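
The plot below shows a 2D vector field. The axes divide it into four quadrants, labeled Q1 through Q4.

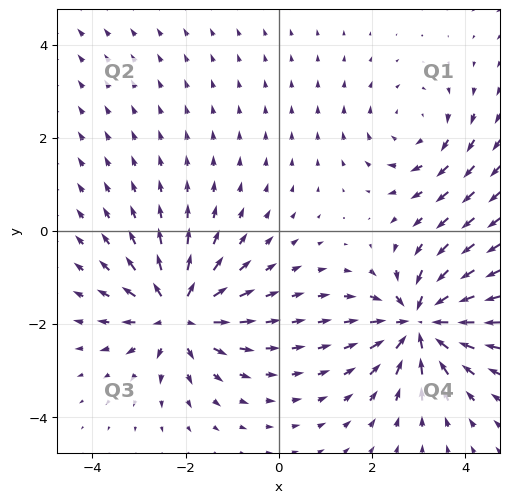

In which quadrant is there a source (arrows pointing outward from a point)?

The source sits at approximately (-2.2, -1.8), which lies in quadrant Q3. The divergence there is about +5, positive as expected for a source.

Q3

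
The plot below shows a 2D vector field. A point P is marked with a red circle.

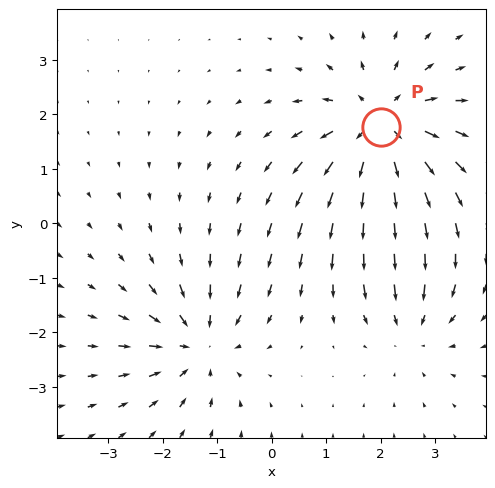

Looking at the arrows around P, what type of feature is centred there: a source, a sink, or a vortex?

At P (2.0, 1.8) the arrows spread outward. Divergence about +5, curl ≈0 — positive divergence with near-zero curl is a source.

source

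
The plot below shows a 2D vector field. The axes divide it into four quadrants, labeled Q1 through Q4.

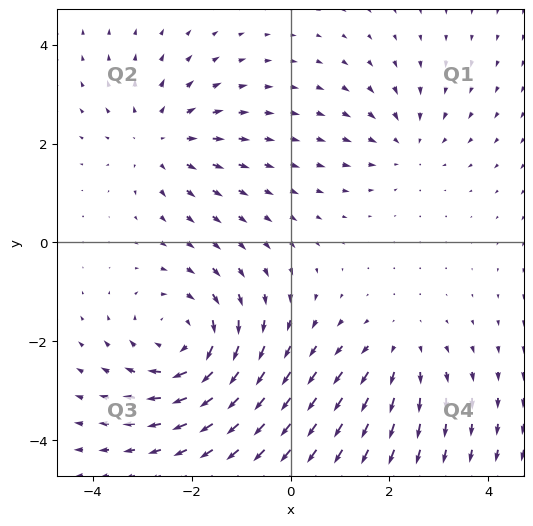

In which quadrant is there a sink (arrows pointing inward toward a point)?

The sink sits at approximately (2.3, 2.0), which lies in quadrant Q1. The divergence there is about -3, negative as expected for a sink.

Q1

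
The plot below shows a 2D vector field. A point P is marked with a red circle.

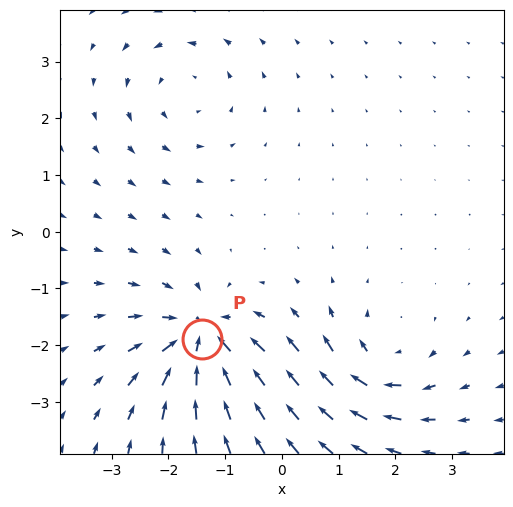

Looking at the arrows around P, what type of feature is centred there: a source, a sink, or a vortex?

At P (-1.4, -1.9) the arrows converge inward. Divergence about -6, curl ≈0 — negative divergence with near-zero curl is a sink.

sink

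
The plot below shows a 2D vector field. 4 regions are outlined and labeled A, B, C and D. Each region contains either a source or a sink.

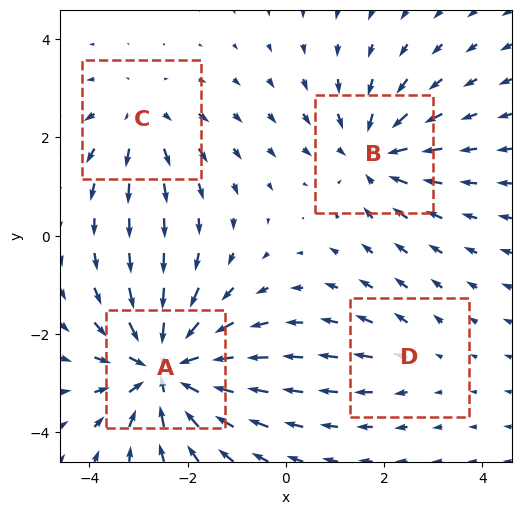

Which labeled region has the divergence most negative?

A

Divergence at each region's feature centre — A: about -7, B: about -4, C: about +3, D: about +2. Region A is most negative.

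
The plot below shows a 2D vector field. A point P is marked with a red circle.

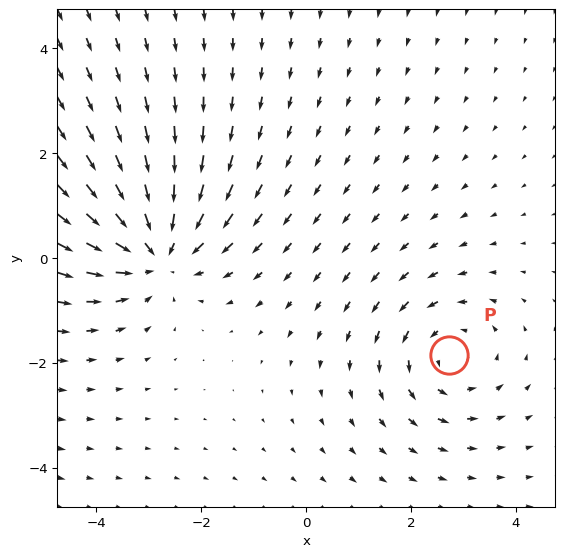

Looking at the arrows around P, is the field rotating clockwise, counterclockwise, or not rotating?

Near P at (2.7, -1.9) the arrows circulate counterclockwise. The curl (z-component) there is about +3; positive curl means counterclockwise rotation.

counterclockwise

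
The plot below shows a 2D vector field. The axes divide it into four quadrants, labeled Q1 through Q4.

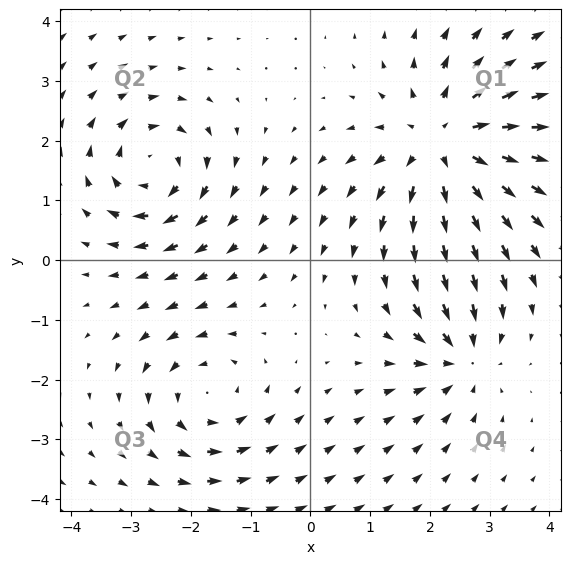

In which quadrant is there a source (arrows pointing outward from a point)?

The source sits at approximately (2.2, 1.9), which lies in quadrant Q1. The divergence there is about +5, positive as expected for a source.

Q1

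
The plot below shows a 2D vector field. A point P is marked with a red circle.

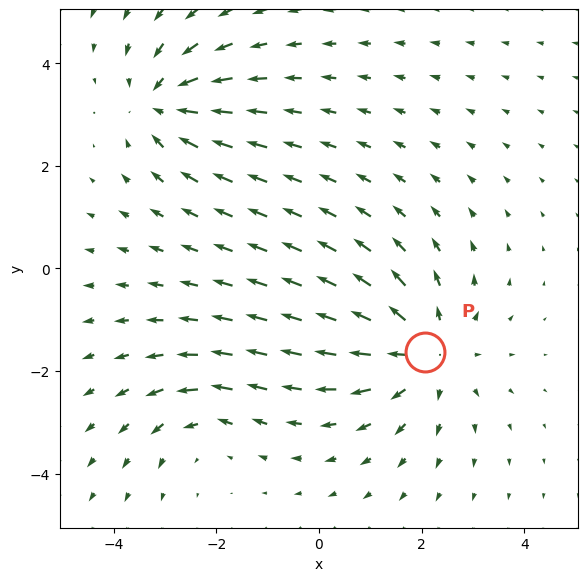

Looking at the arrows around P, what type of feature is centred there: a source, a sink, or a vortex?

source

At P (2.1, -1.6) the arrows spread outward. Divergence about +4, curl ≈0 — positive divergence with near-zero curl is a source.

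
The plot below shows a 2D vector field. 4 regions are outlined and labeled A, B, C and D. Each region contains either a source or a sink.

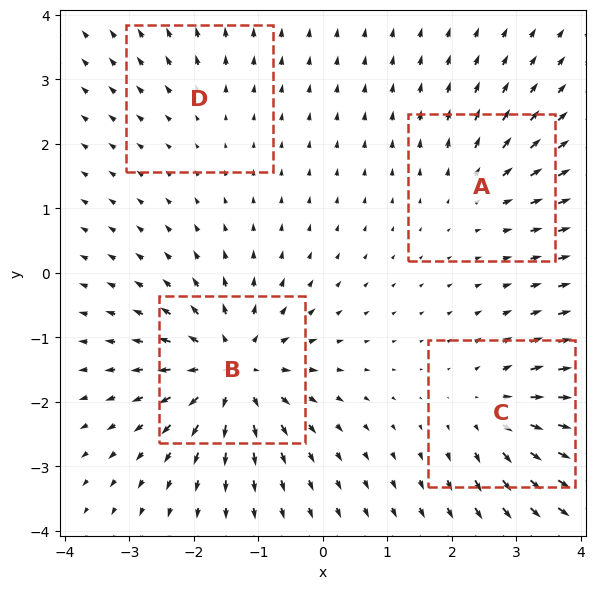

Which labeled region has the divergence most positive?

B

Divergence at each region's feature centre — A: about +4, B: about +8, C: about +5, D: about +2. Region B is most positive.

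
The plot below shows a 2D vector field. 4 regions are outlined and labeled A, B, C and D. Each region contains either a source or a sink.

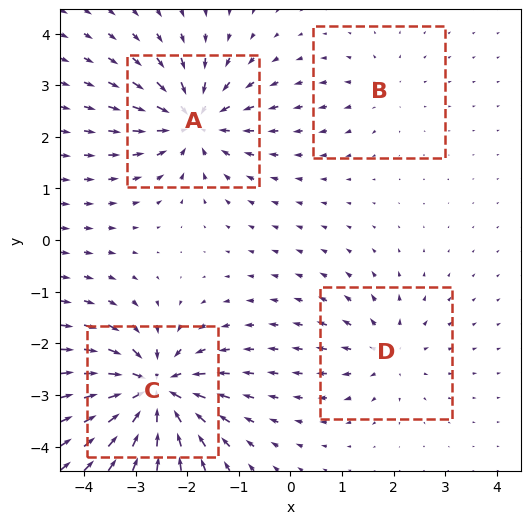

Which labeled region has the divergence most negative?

Divergence at each region's feature centre — A: about -6, B: about +3, C: about -9, D: about +4. Region C is most negative.

C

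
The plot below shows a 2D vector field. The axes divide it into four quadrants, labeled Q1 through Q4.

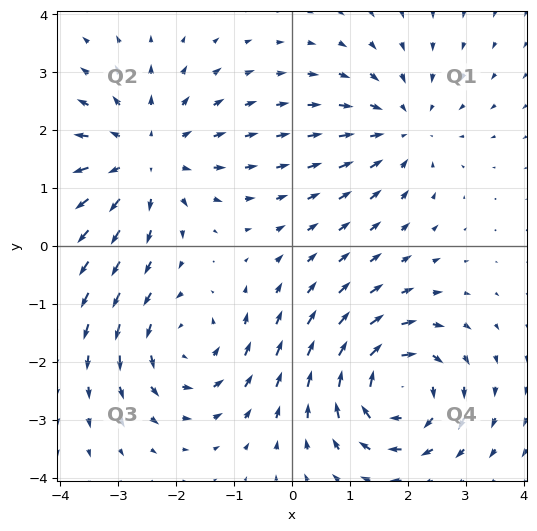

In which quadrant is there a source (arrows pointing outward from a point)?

The source sits at approximately (-2.5, 1.5), which lies in quadrant Q2. The divergence there is about +4, positive as expected for a source.

Q2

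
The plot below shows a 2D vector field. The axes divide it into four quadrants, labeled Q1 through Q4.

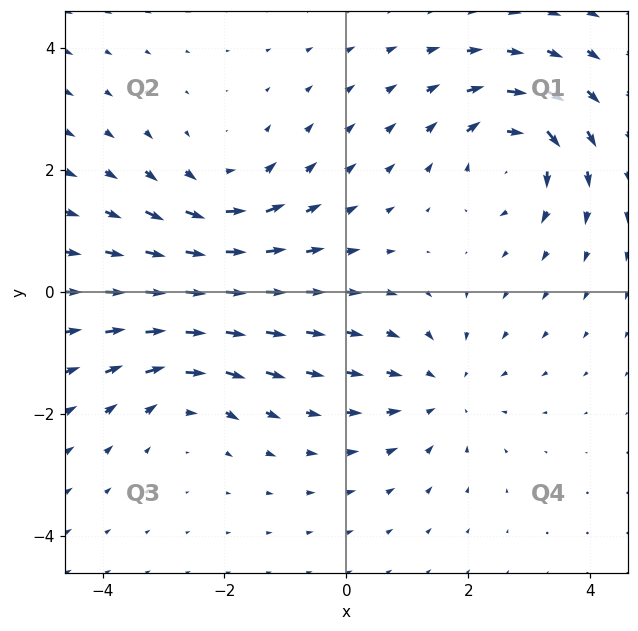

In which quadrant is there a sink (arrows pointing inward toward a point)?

Q4

The sink sits at approximately (1.6, -1.6), which lies in quadrant Q4. The divergence there is about -3, negative as expected for a sink.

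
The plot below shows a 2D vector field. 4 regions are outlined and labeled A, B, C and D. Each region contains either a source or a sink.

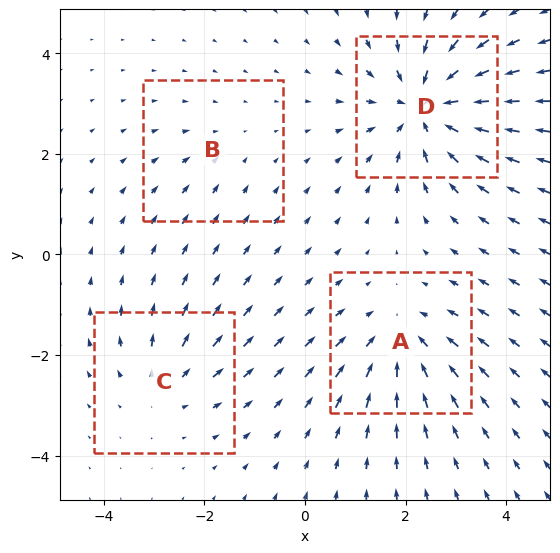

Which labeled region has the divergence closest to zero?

B

Divergence at each region's feature centre — A: about -4, B: about -2, C: about +3, D: about -7. Region B is closest to zero.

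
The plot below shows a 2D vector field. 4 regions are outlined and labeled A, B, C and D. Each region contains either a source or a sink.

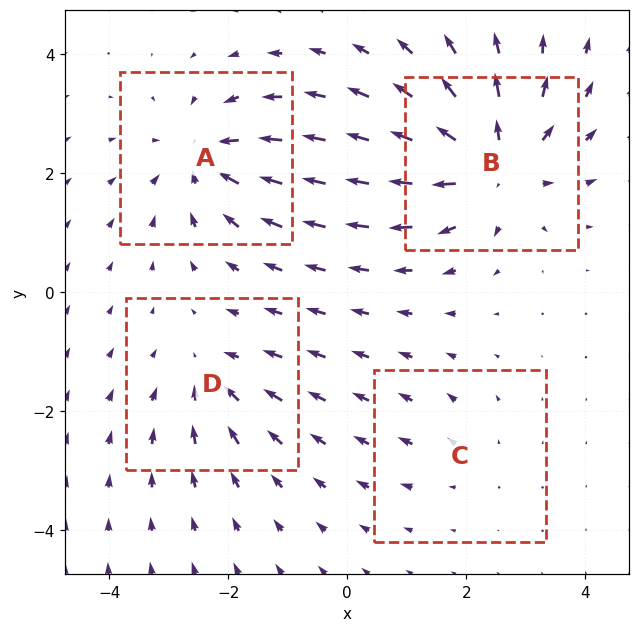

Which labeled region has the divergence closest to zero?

Divergence at each region's feature centre — A: about -5, B: about +7, C: about +2, D: about -4. Region C is closest to zero.

C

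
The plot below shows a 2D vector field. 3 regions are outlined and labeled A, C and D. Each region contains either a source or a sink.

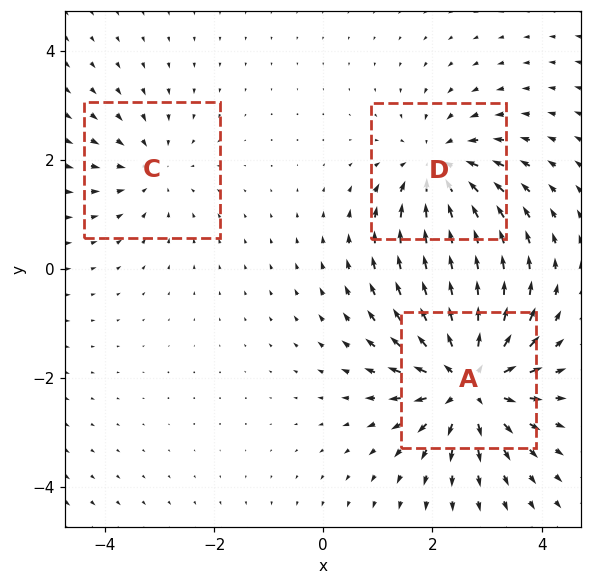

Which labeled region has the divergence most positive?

A

Divergence at each region's feature centre — A: about +5, C: about -2, D: about -4. Region A is most positive.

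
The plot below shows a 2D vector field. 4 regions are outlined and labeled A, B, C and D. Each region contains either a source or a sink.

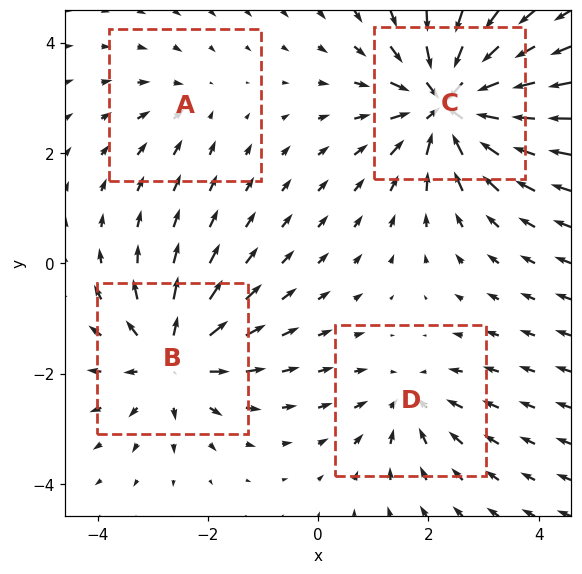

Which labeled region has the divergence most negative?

Divergence at each region's feature centre — A: about -2, B: about +5, C: about -7, D: about -3. Region C is most negative.

C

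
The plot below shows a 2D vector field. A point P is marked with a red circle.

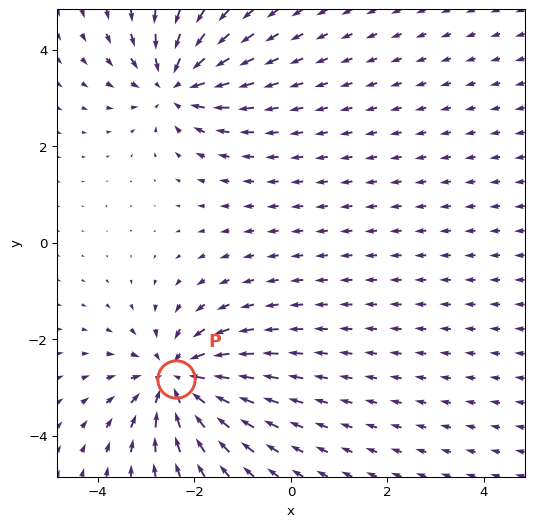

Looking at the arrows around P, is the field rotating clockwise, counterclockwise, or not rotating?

not rotating

Near P at (-2.4, -2.8) the arrows show no circulation. The curl there is ≈0.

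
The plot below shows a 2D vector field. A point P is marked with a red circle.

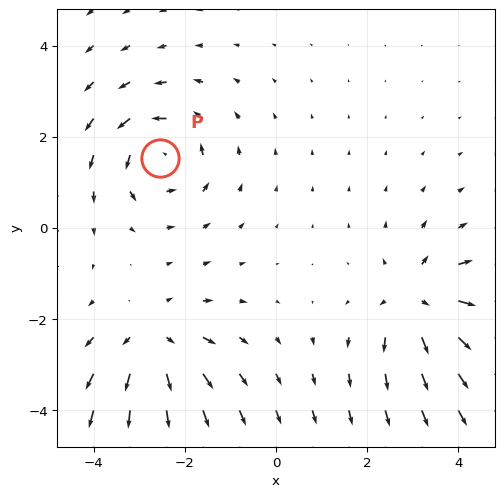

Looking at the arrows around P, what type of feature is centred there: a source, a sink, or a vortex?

vortex

At P (-2.5, 1.5) the arrows circulate counterclockwise. Divergence ≈0, curl about +4 — near-zero divergence with nonzero curl is a vortex.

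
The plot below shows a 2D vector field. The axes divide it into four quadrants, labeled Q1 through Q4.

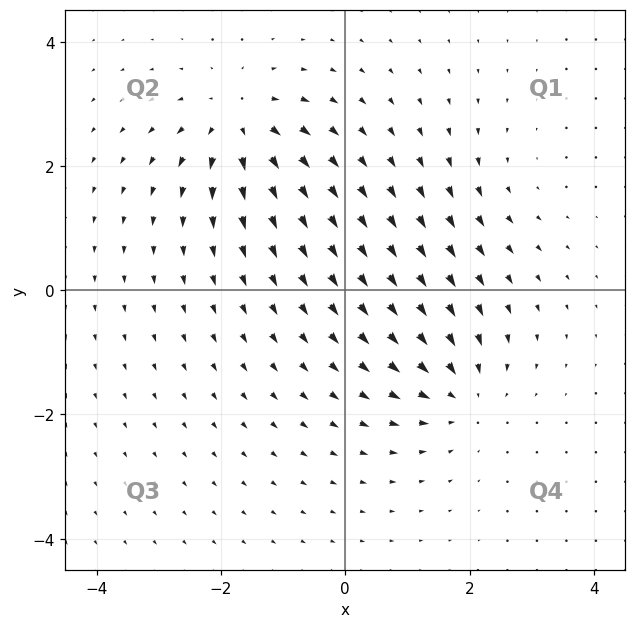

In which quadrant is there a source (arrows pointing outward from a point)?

Q2

The source sits at approximately (-1.7, 2.7), which lies in quadrant Q2. The divergence there is about +6, positive as expected for a source.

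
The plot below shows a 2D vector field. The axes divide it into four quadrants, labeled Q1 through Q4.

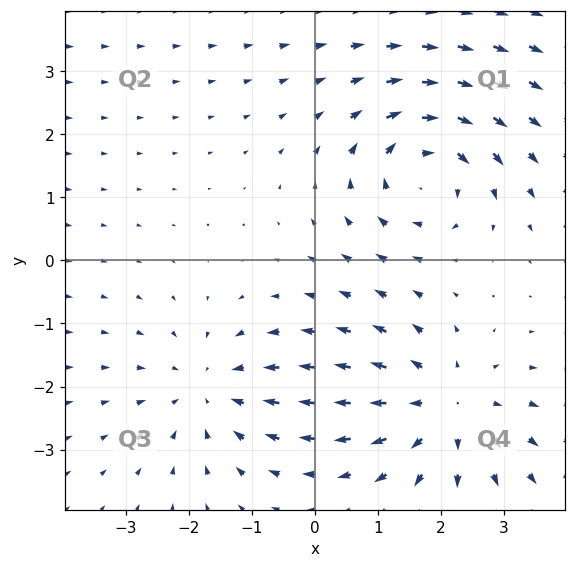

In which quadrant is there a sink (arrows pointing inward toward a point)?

Q3

The sink sits at approximately (-1.7, -2.1), which lies in quadrant Q3. The divergence there is about -3, negative as expected for a sink.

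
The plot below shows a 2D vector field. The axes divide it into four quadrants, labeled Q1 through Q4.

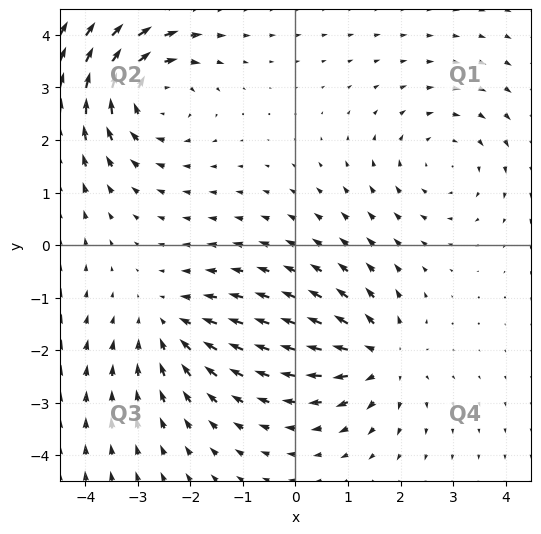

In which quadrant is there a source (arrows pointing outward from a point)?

Q4

The source sits at approximately (1.6, -2.1), which lies in quadrant Q4. The divergence there is about +4, positive as expected for a source.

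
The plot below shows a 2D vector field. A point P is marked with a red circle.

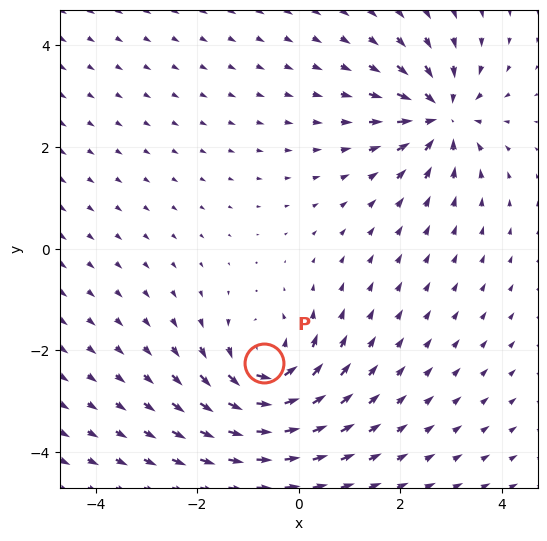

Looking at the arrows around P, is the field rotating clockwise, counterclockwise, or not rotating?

counterclockwise

Near P at (-0.7, -2.3) the arrows circulate counterclockwise. The curl (z-component) there is about +5; positive curl means counterclockwise rotation.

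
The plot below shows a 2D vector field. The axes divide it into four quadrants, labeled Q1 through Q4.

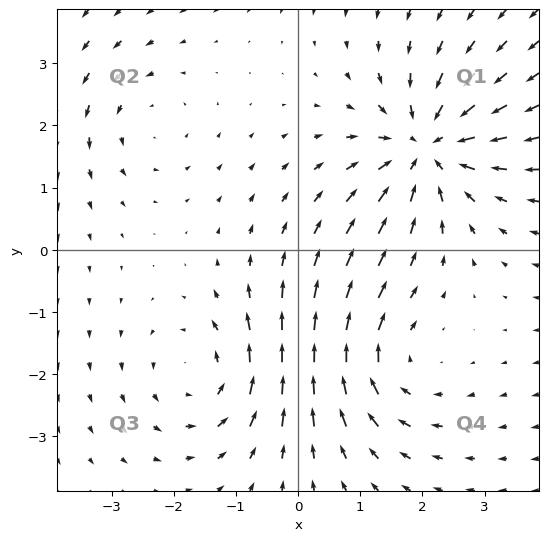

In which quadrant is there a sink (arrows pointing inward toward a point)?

The sink sits at approximately (2.1, 1.6), which lies in quadrant Q1. The divergence there is about -6, negative as expected for a sink.

Q1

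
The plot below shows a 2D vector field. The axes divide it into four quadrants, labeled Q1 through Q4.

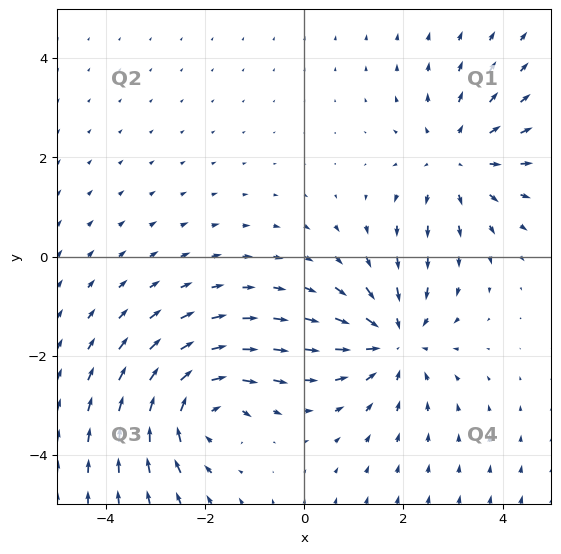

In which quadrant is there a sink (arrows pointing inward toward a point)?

The sink sits at approximately (1.8, -1.7), which lies in quadrant Q4. The divergence there is about -4, negative as expected for a sink.

Q4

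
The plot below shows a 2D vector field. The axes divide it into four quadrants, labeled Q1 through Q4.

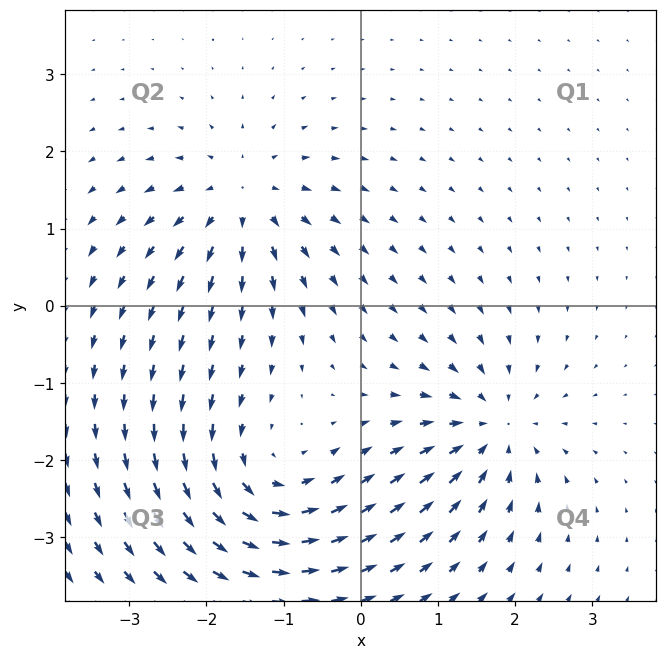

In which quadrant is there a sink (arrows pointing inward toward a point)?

The sink sits at approximately (1.7, -1.6), which lies in quadrant Q4. The divergence there is about -5, negative as expected for a sink.

Q4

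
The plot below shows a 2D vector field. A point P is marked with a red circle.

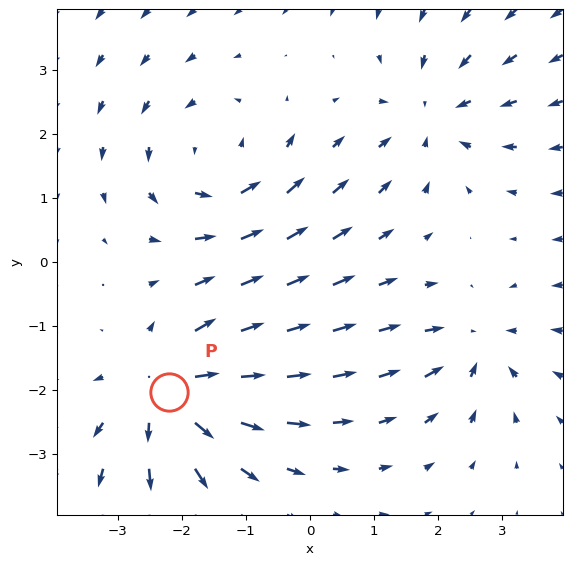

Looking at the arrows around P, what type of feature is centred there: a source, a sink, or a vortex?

At P (-2.2, -2.0) the arrows spread outward. Divergence about +5, curl ≈0 — positive divergence with near-zero curl is a source.

source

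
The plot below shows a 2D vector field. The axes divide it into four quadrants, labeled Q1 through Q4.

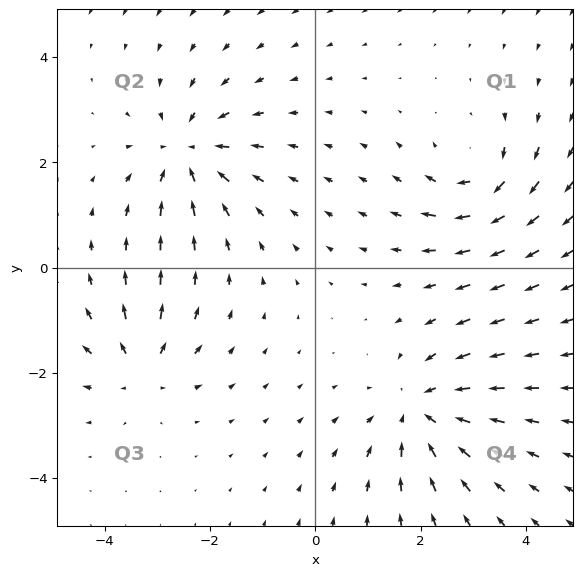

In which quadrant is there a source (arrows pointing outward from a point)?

Q3

The source sits at approximately (-3.3, -1.9), which lies in quadrant Q3. The divergence there is about +5, positive as expected for a source.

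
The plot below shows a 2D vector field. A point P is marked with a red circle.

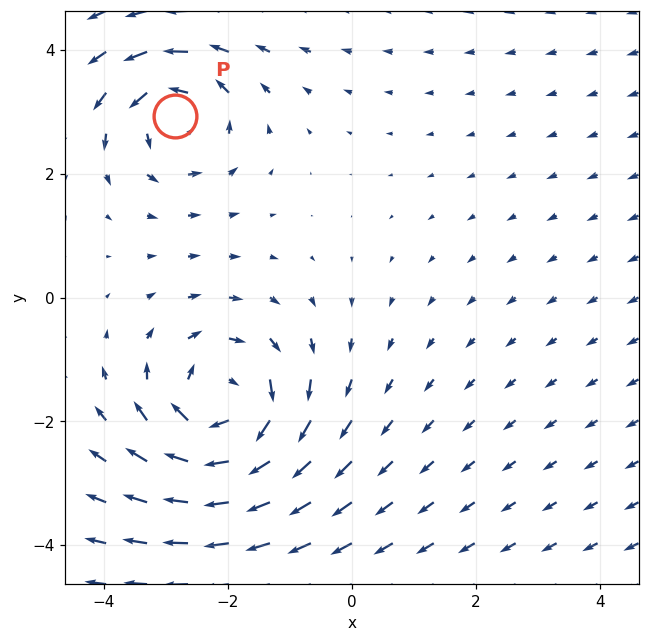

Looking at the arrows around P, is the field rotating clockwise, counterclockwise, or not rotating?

counterclockwise

Near P at (-2.8, 2.9) the arrows circulate counterclockwise. The curl (z-component) there is about +4; positive curl means counterclockwise rotation.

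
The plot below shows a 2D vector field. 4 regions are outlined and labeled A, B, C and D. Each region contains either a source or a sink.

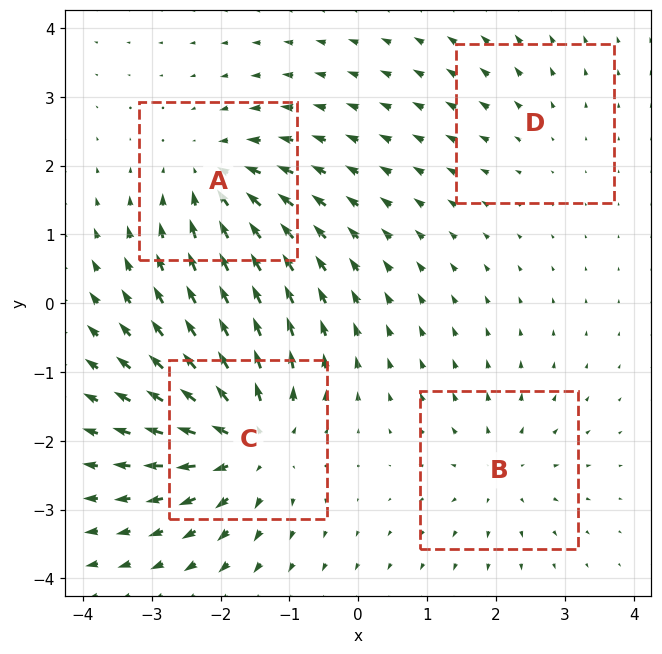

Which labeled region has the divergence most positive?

Divergence at each region's feature centre — A: about -6, B: about +4, C: about +8, D: about +2. Region C is most positive.

C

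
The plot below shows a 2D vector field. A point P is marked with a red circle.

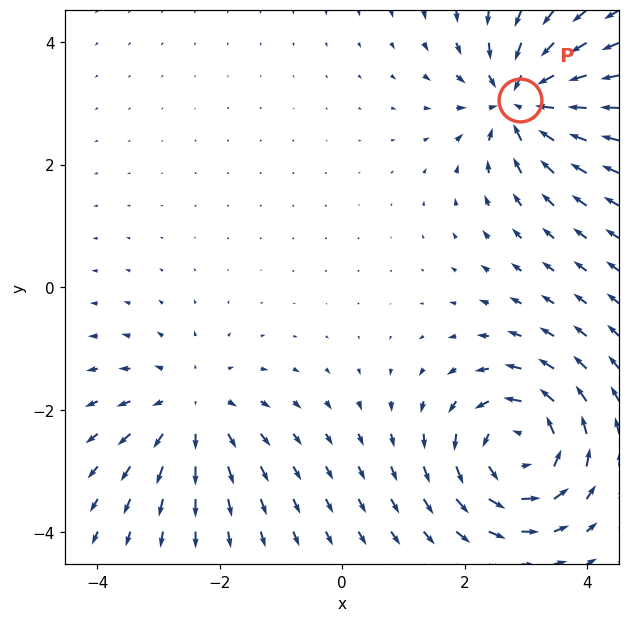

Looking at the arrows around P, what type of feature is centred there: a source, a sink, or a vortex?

sink

At P (2.9, 3.1) the arrows converge inward. Divergence about -5, curl ≈0 — negative divergence with near-zero curl is a sink.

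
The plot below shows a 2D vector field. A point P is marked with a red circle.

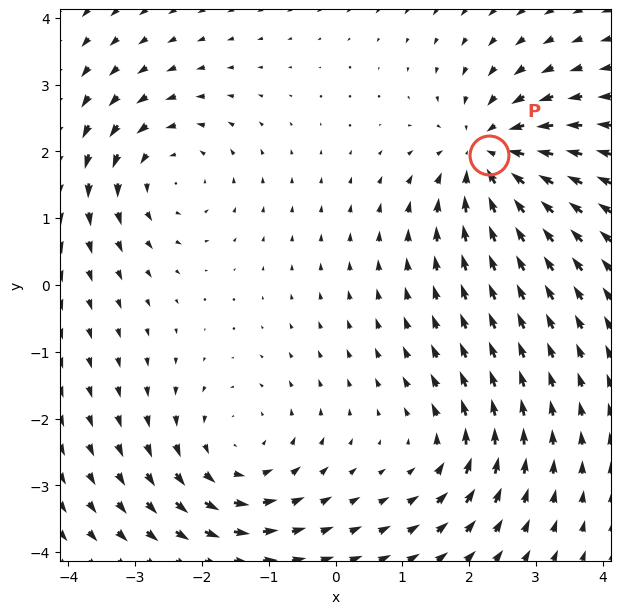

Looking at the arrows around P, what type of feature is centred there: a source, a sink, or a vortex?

At P (2.3, 1.9) the arrows converge inward. Divergence about -5, curl ≈0 — negative divergence with near-zero curl is a sink.

sink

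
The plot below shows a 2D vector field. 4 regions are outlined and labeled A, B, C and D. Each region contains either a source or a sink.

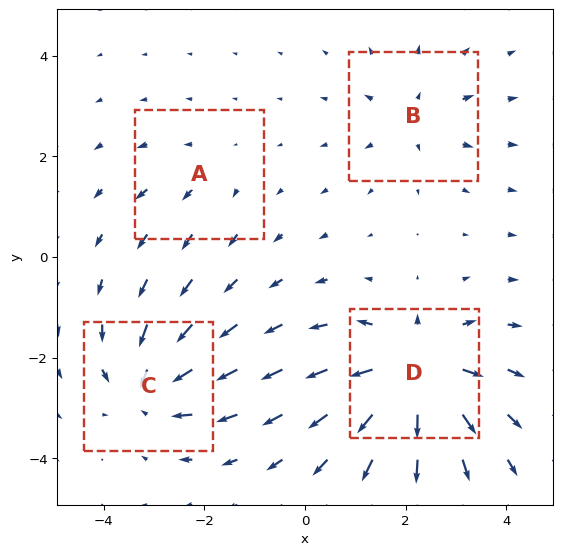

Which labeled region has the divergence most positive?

Divergence at each region's feature centre — A: about +2, B: about +4, C: about -6, D: about +8. Region D is most positive.

D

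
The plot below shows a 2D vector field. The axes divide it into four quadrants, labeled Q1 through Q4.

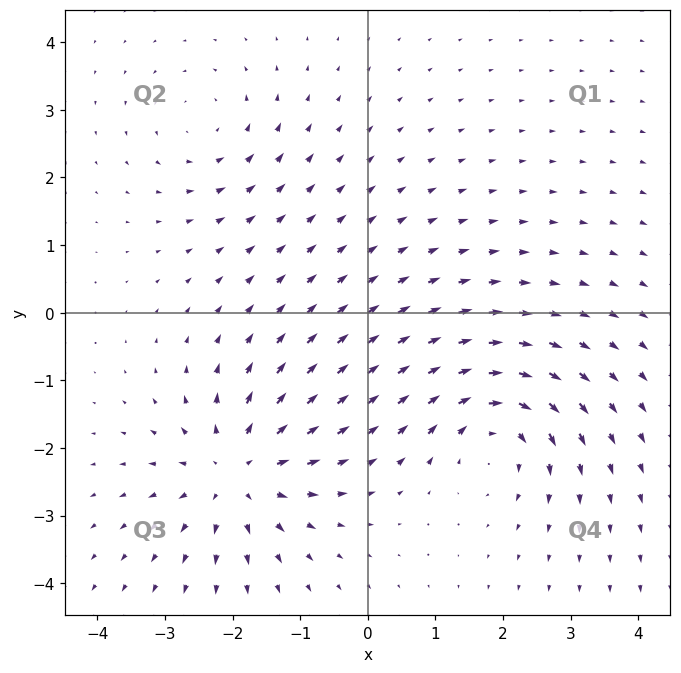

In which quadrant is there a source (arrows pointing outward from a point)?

Q3

The source sits at approximately (-1.9, -2.4), which lies in quadrant Q3. The divergence there is about +5, positive as expected for a source.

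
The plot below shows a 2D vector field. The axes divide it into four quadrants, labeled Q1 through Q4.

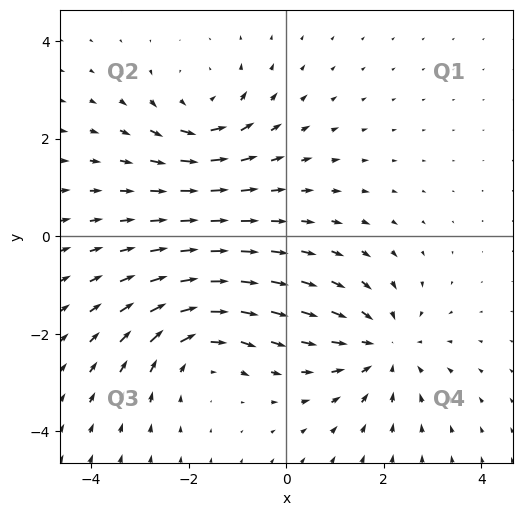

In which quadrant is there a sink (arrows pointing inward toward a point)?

Q4

The sink sits at approximately (2.0, -2.3), which lies in quadrant Q4. The divergence there is about -4, negative as expected for a sink.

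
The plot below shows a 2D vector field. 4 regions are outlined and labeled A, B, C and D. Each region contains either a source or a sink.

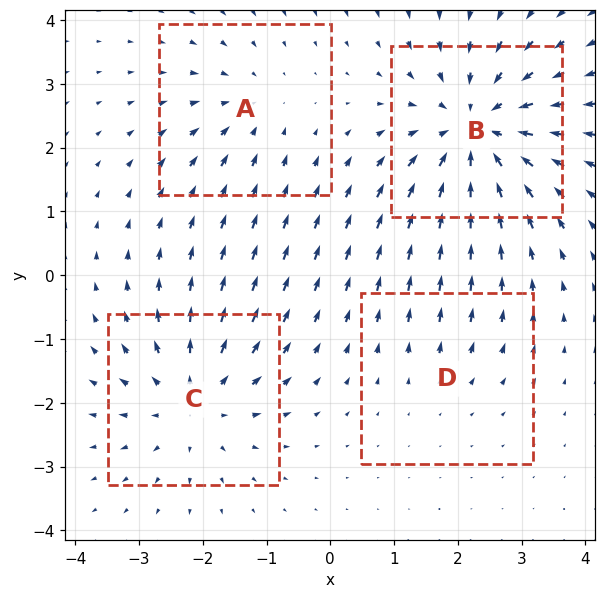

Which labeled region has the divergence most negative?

Divergence at each region's feature centre — A: about -3, B: about -7, C: about +5, D: about +2. Region B is most negative.

B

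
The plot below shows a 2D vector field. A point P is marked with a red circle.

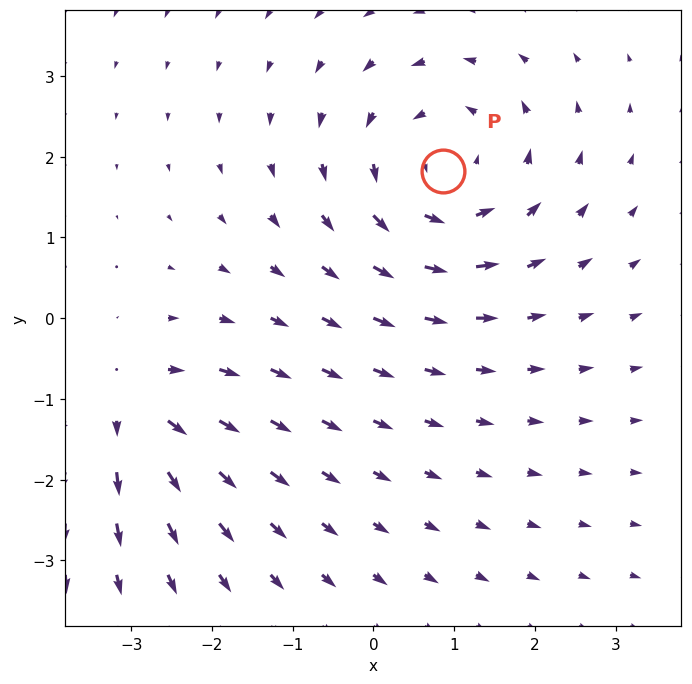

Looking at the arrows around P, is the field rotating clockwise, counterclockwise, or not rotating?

Near P at (0.9, 1.8) the arrows circulate counterclockwise. The curl (z-component) there is about +3; positive curl means counterclockwise rotation.

counterclockwise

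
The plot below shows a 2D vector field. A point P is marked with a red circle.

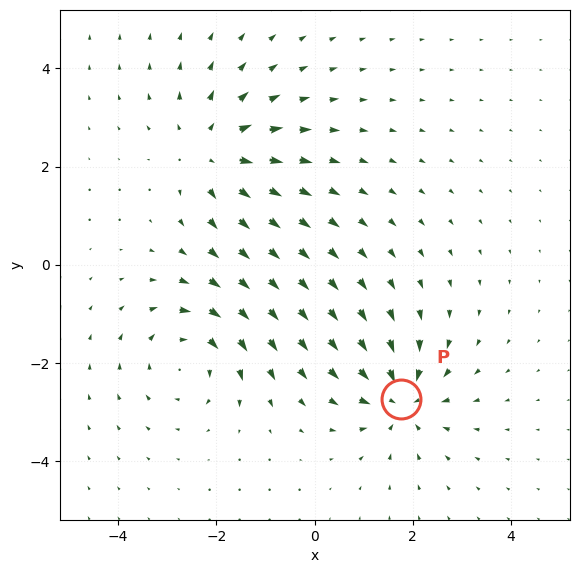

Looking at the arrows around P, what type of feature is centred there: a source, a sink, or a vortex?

sink

At P (1.8, -2.7) the arrows converge inward. Divergence about -6, curl ≈0 — negative divergence with near-zero curl is a sink.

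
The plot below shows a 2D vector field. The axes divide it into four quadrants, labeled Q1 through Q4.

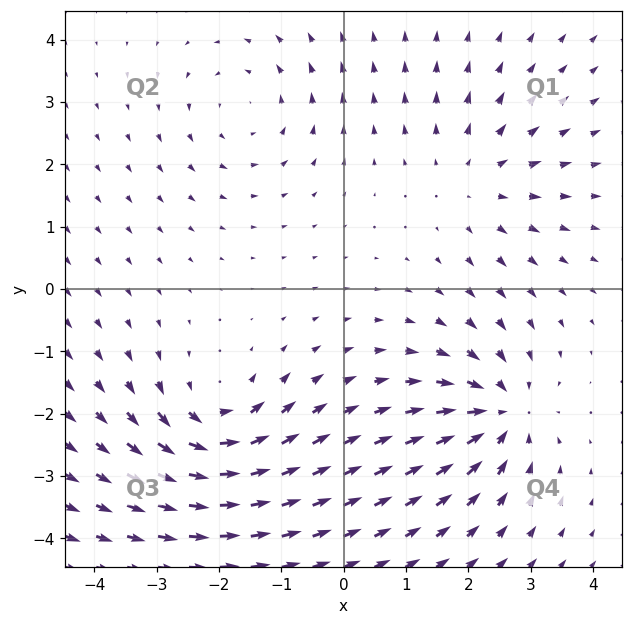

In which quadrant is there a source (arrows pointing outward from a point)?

The source sits at approximately (2.1, 1.7), which lies in quadrant Q1. The divergence there is about +3, positive as expected for a source.

Q1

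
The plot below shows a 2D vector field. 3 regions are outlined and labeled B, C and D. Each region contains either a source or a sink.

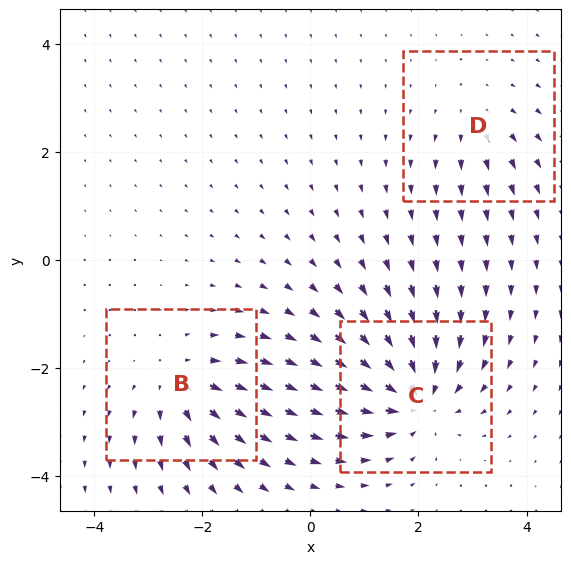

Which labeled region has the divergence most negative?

Divergence at each region's feature centre — B: about +4, C: about -5, D: about +2. Region C is most negative.

C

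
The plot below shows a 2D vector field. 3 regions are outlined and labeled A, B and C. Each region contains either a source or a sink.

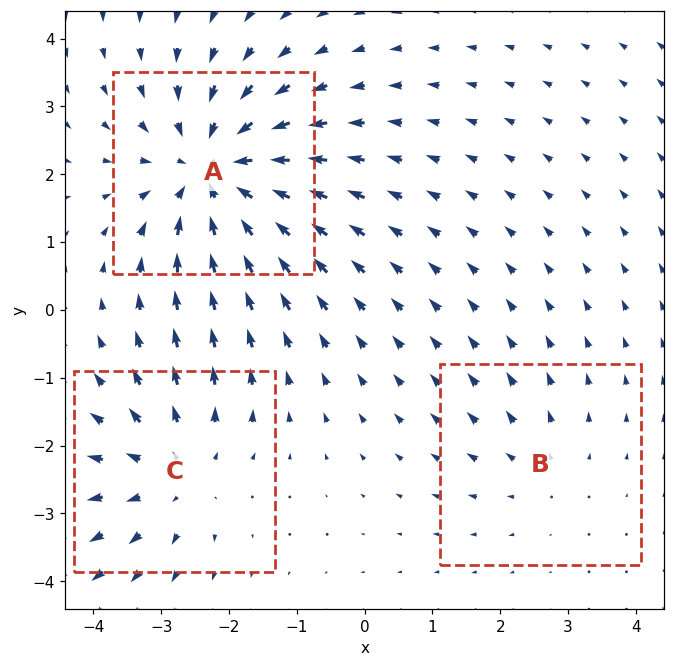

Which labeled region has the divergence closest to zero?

B

Divergence at each region's feature centre — A: about -5, B: about +2, C: about +3. Region B is closest to zero.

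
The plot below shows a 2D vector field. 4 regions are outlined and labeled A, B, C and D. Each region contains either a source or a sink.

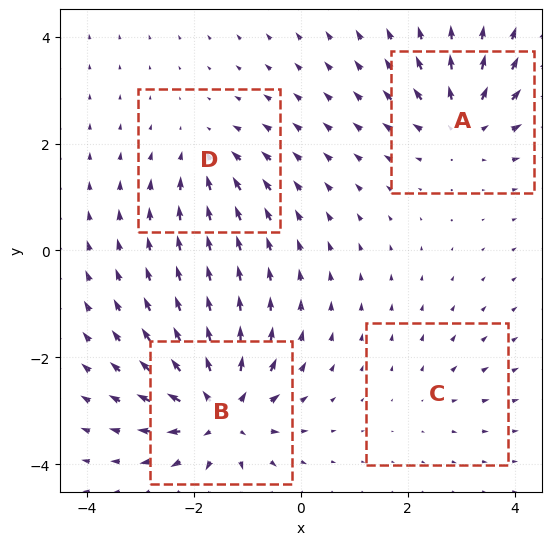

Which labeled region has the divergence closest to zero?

C

Divergence at each region's feature centre — A: about +5, B: about +8, C: about +2, D: about -4. Region C is closest to zero.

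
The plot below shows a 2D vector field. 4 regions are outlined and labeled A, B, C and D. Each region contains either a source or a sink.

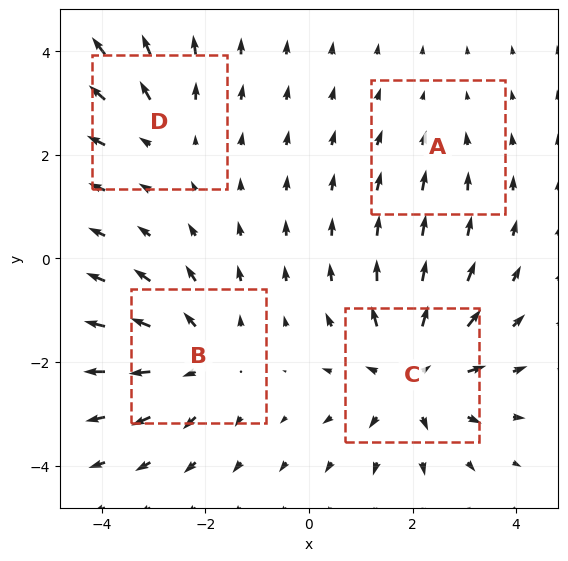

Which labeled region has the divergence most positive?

C

Divergence at each region's feature centre — A: about -2, B: about +4, C: about +6, D: about +3. Region C is most positive.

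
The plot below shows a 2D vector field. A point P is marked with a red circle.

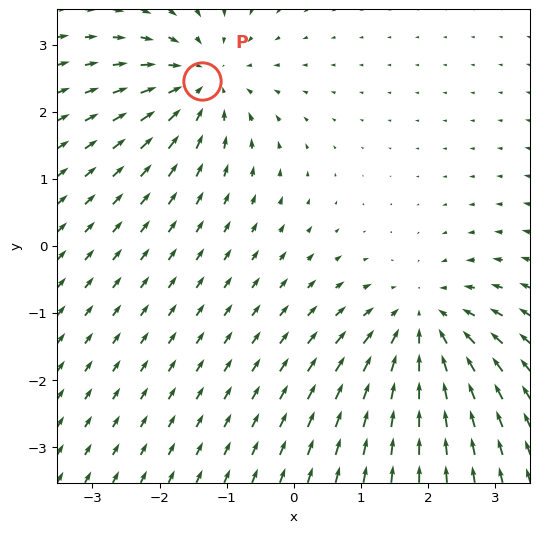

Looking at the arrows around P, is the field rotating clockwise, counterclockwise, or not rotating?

Near P at (-1.4, 2.5) the arrows show no circulation. The curl there is ≈0.

not rotating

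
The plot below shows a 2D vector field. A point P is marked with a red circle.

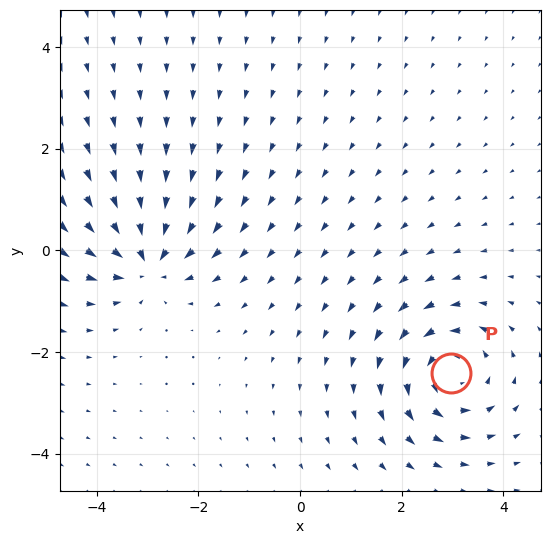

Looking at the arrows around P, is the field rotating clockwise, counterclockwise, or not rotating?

Near P at (3.0, -2.4) the arrows circulate counterclockwise. The curl (z-component) there is about +5; positive curl means counterclockwise rotation.

counterclockwise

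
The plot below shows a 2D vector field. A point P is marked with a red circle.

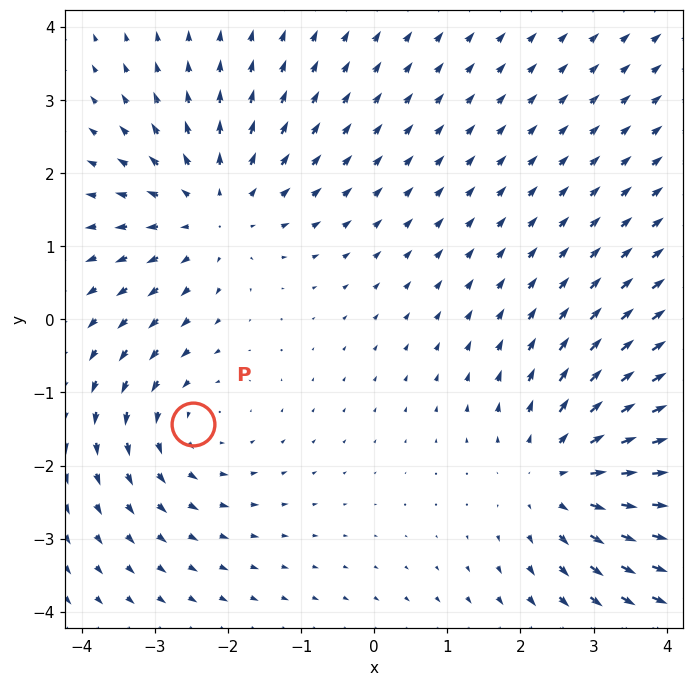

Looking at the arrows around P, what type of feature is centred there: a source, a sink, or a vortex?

vortex

At P (-2.5, -1.4) the arrows circulate counterclockwise. Divergence ≈0, curl about +3 — near-zero divergence with nonzero curl is a vortex.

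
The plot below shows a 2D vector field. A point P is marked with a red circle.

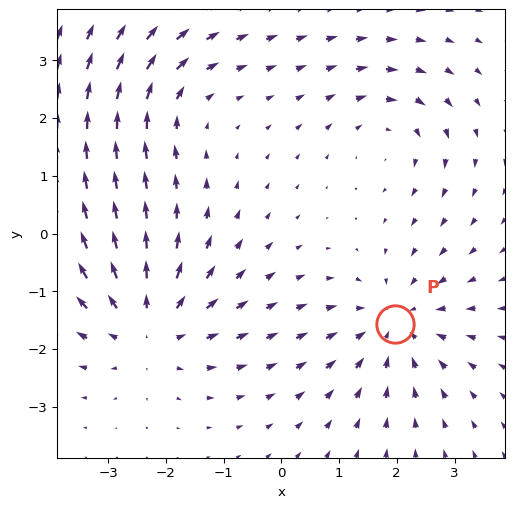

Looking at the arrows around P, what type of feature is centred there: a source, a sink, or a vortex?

At P (2.0, -1.6) the arrows converge inward. Divergence about -4, curl ≈0 — negative divergence with near-zero curl is a sink.

sink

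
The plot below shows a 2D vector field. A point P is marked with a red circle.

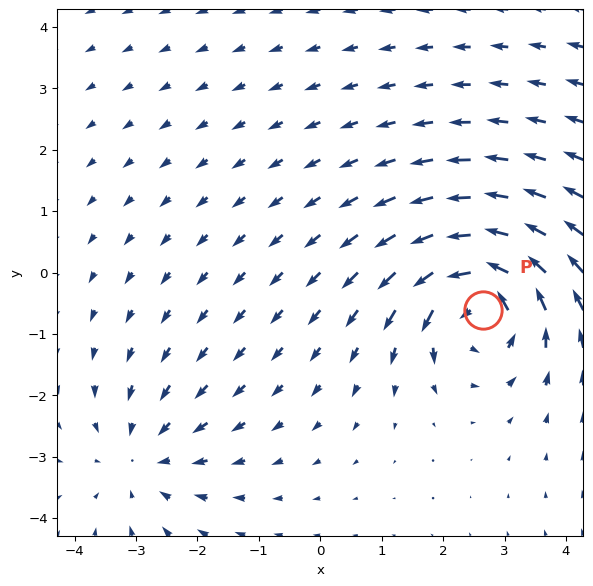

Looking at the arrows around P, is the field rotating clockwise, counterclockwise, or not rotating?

Near P at (2.6, -0.6) the arrows circulate counterclockwise. The curl (z-component) there is about +5; positive curl means counterclockwise rotation.

counterclockwise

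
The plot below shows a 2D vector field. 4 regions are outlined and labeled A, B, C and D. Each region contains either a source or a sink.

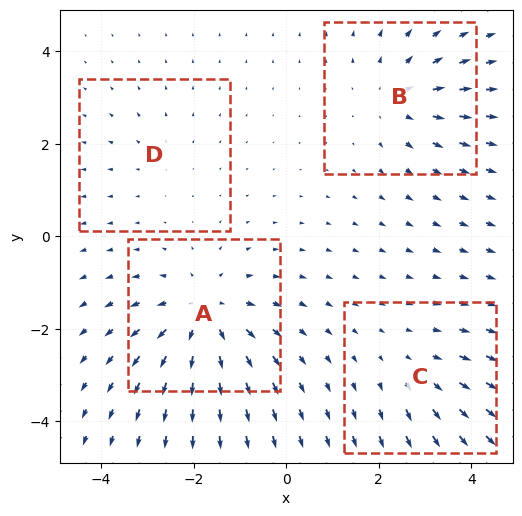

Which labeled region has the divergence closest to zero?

Divergence at each region's feature centre — A: about +6, B: about +4, C: about +3, D: about +2. Region D is closest to zero.

D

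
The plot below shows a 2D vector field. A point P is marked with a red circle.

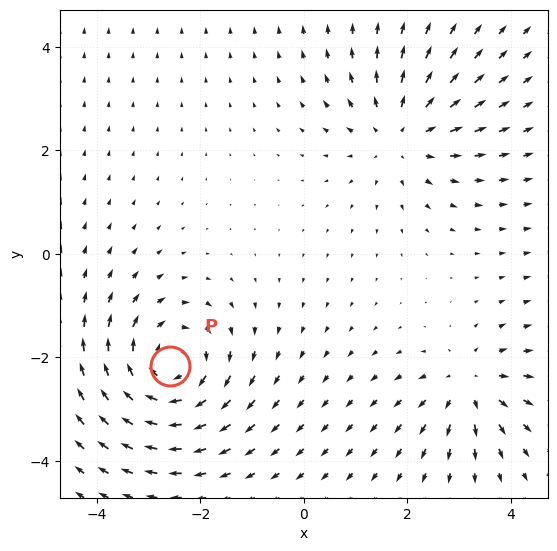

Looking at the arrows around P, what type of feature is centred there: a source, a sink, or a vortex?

At P (-2.6, -2.2) the arrows circulate clockwise. Divergence ≈0, curl about -5 — near-zero divergence with nonzero curl is a vortex.

vortex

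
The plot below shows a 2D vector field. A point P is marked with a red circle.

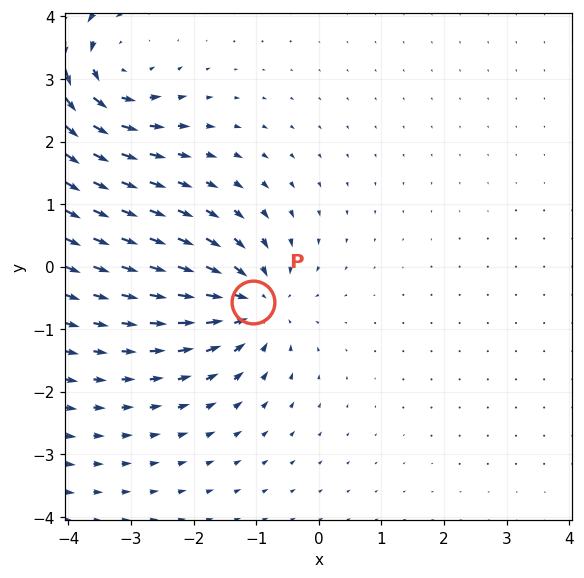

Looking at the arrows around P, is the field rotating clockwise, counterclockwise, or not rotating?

not rotating

Near P at (-1.0, -0.6) the arrows show no circulation. The curl there is ≈0.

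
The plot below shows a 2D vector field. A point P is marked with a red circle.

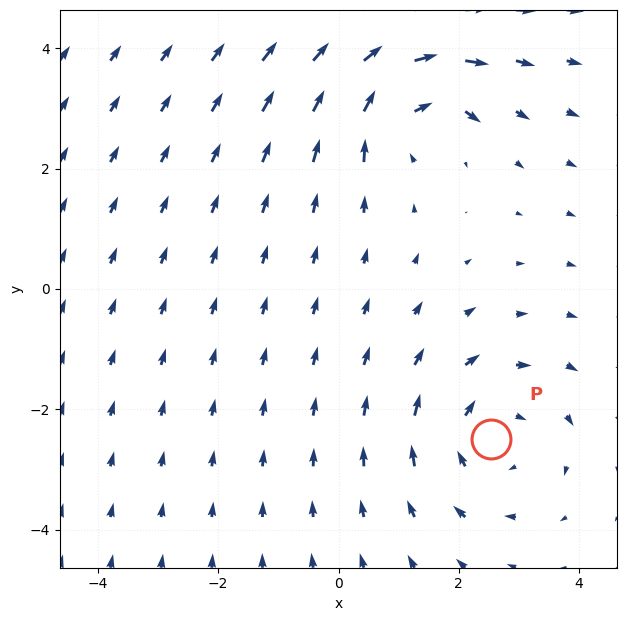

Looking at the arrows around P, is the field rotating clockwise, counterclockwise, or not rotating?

Near P at (2.5, -2.5) the arrows circulate clockwise. The curl (z-component) there is about -3; negative curl means clockwise rotation.

clockwise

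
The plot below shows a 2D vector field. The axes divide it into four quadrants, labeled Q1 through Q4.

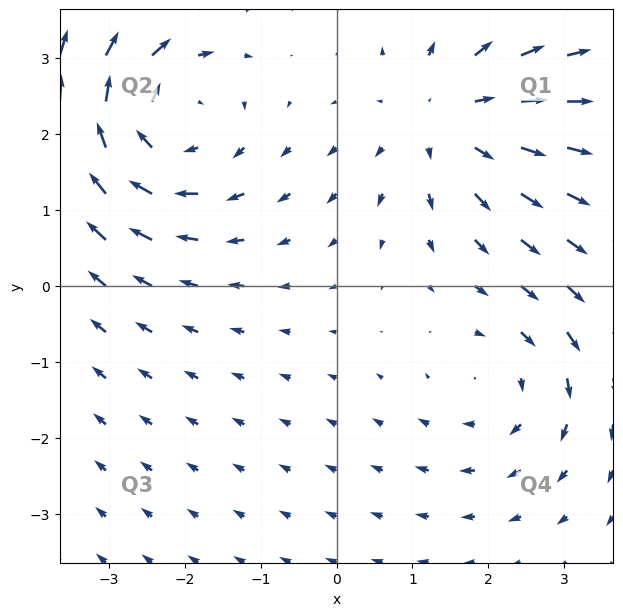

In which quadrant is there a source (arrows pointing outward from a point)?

The source sits at approximately (1.5, 2.2), which lies in quadrant Q1. The divergence there is about +3, positive as expected for a source.

Q1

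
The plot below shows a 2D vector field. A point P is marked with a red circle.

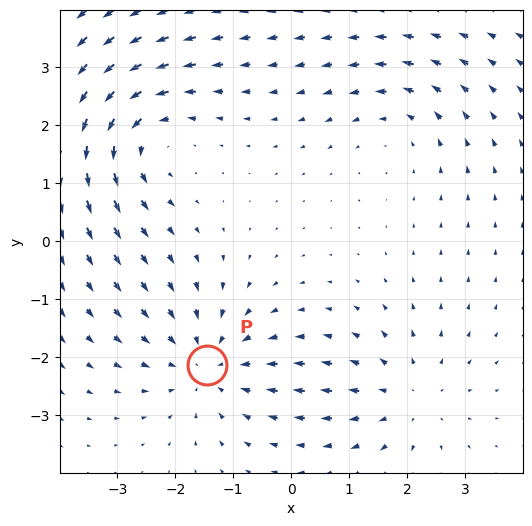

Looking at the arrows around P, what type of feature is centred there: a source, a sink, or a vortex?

sink

At P (-1.5, -2.1) the arrows converge inward. Divergence about -4, curl ≈0 — negative divergence with near-zero curl is a sink.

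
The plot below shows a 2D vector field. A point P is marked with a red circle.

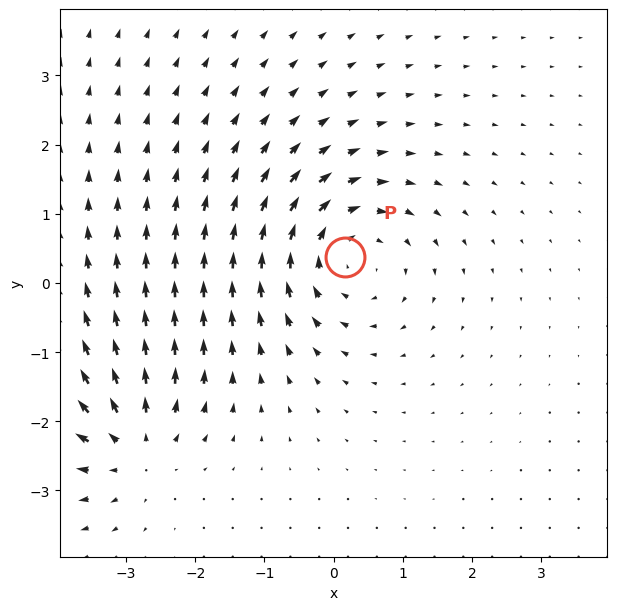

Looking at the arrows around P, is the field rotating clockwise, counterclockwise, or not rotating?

clockwise

Near P at (0.2, 0.4) the arrows circulate clockwise. The curl (z-component) there is about -3; negative curl means clockwise rotation.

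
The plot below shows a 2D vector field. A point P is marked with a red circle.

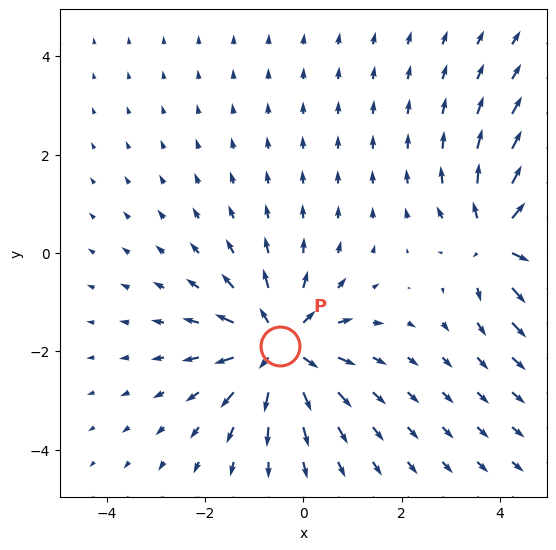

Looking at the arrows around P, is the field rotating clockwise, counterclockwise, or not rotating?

not rotating

Near P at (-0.5, -1.9) the arrows show no circulation. The curl there is ≈0.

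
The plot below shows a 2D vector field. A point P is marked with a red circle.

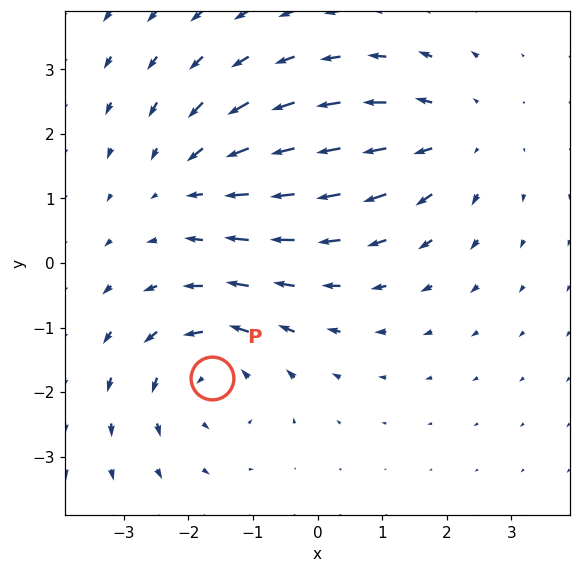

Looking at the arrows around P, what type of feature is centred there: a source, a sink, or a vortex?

vortex

At P (-1.6, -1.8) the arrows circulate counterclockwise. Divergence ≈0, curl about +5 — near-zero divergence with nonzero curl is a vortex.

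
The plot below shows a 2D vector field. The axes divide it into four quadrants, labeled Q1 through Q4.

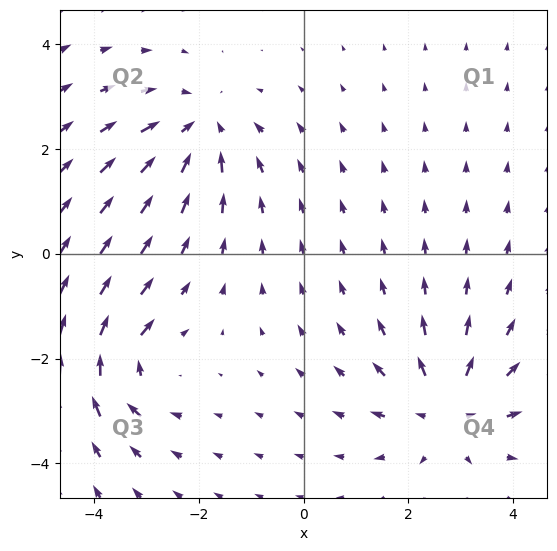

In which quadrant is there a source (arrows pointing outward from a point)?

The source sits at approximately (2.7, -3.0), which lies in quadrant Q4. The divergence there is about +5, positive as expected for a source.

Q4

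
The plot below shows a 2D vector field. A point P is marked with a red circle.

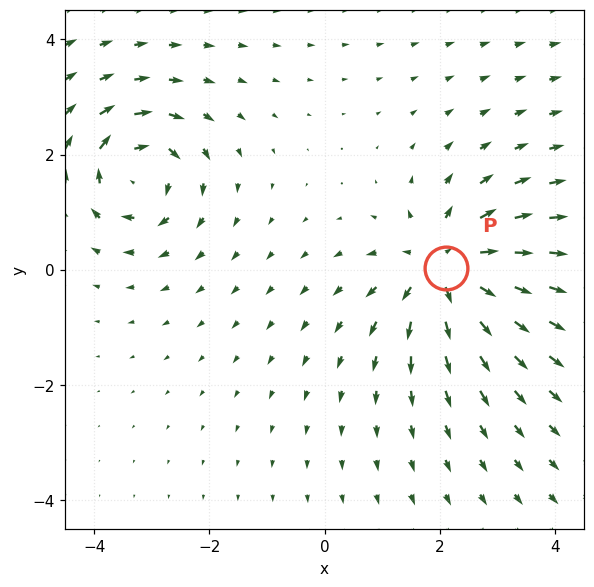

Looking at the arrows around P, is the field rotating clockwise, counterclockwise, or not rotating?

not rotating

Near P at (2.1, 0.0) the arrows show no circulation. The curl there is ≈0.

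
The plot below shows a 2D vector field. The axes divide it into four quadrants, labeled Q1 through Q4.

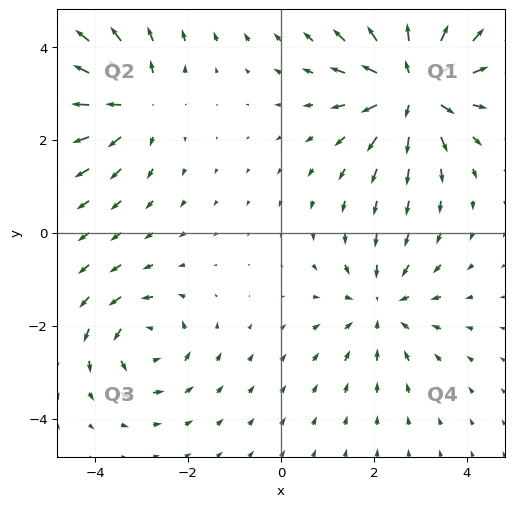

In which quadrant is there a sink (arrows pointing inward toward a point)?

Q4

The sink sits at approximately (2.2, -1.5), which lies in quadrant Q4. The divergence there is about -3, negative as expected for a sink.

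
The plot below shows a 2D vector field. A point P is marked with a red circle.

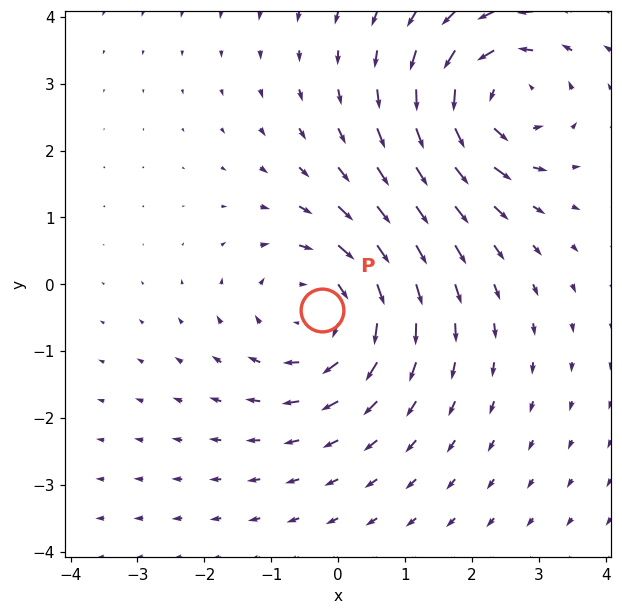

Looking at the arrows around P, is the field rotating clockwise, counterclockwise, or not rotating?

clockwise

Near P at (-0.2, -0.4) the arrows circulate clockwise. The curl (z-component) there is about -3; negative curl means clockwise rotation.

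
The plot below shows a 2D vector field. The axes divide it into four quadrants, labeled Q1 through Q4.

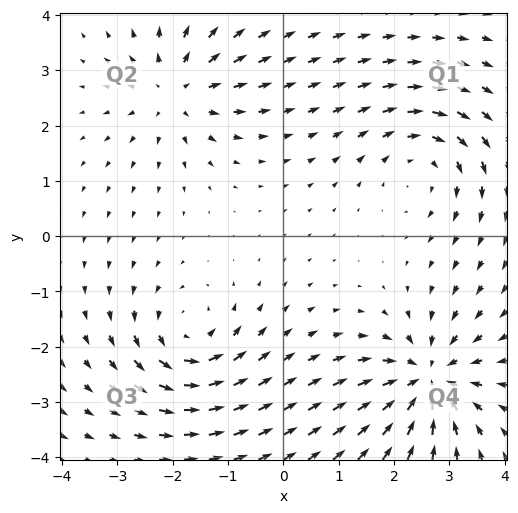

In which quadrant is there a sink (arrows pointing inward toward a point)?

The sink sits at approximately (2.6, -2.6), which lies in quadrant Q4. The divergence there is about -6, negative as expected for a sink.

Q4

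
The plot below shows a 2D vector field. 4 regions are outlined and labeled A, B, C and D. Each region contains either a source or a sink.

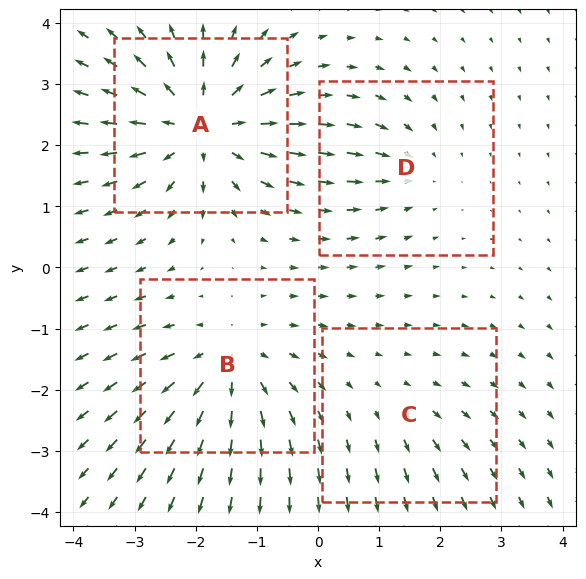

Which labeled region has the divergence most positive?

Divergence at each region's feature centre — A: about +7, B: about +5, C: about +2, D: about -3. Region A is most positive.

A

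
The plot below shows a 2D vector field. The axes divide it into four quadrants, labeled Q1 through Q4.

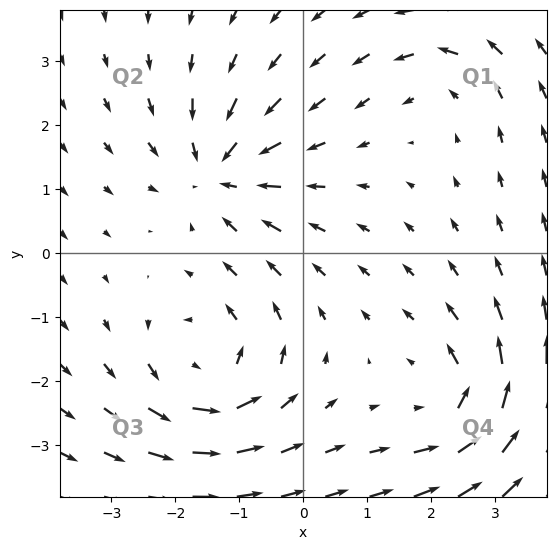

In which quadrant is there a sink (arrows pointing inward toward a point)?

Q2

The sink sits at approximately (-1.3, 1.3), which lies in quadrant Q2. The divergence there is about -5, negative as expected for a sink.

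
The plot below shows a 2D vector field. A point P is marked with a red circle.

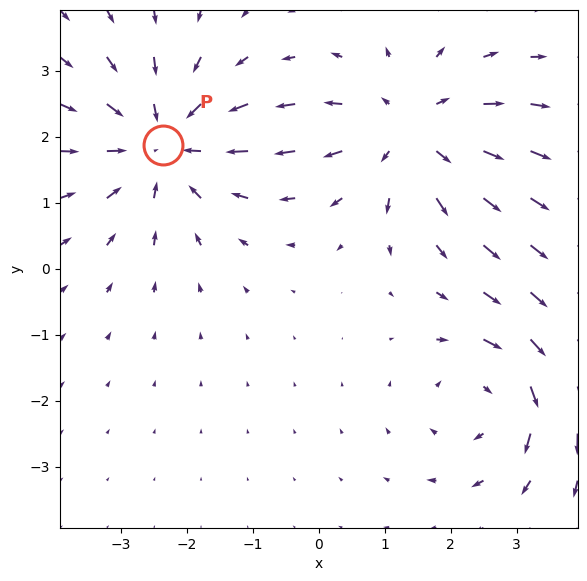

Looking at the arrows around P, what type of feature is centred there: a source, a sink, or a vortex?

sink

At P (-2.4, 1.9) the arrows converge inward. Divergence about -4, curl ≈0 — negative divergence with near-zero curl is a sink.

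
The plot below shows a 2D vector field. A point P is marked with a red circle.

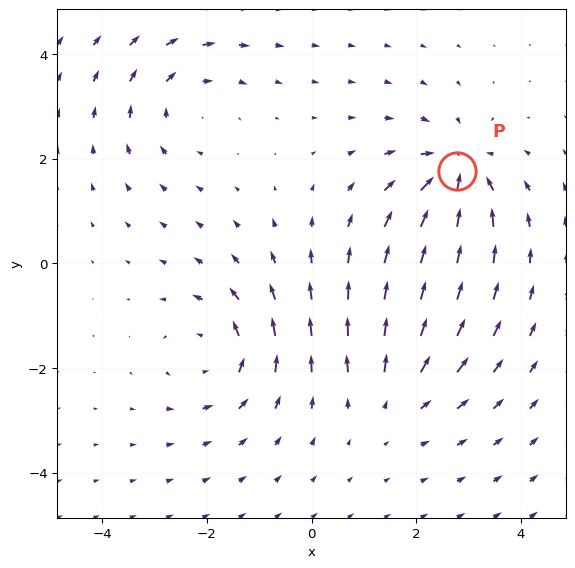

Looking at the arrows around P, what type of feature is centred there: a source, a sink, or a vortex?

At P (2.8, 1.8) the arrows converge inward. Divergence about -5, curl ≈0 — negative divergence with near-zero curl is a sink.

sink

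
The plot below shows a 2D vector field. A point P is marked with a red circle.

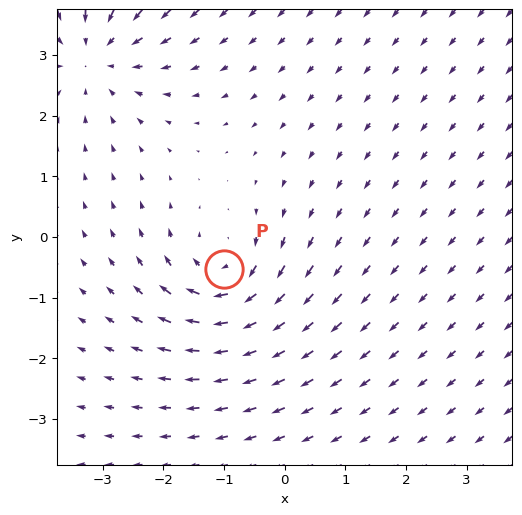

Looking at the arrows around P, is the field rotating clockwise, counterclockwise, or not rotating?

Near P at (-1.0, -0.5) the arrows circulate clockwise. The curl (z-component) there is about -4; negative curl means clockwise rotation.

clockwise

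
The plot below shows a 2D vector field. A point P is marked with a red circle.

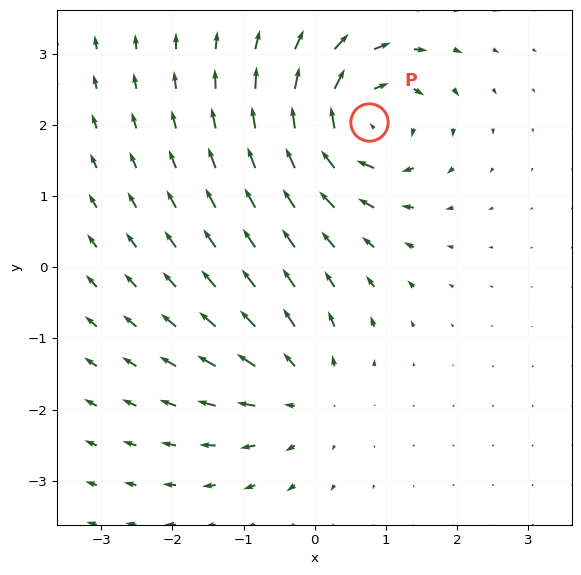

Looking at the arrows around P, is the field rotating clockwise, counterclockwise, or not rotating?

clockwise

Near P at (0.8, 2.0) the arrows circulate clockwise. The curl (z-component) there is about -6; negative curl means clockwise rotation.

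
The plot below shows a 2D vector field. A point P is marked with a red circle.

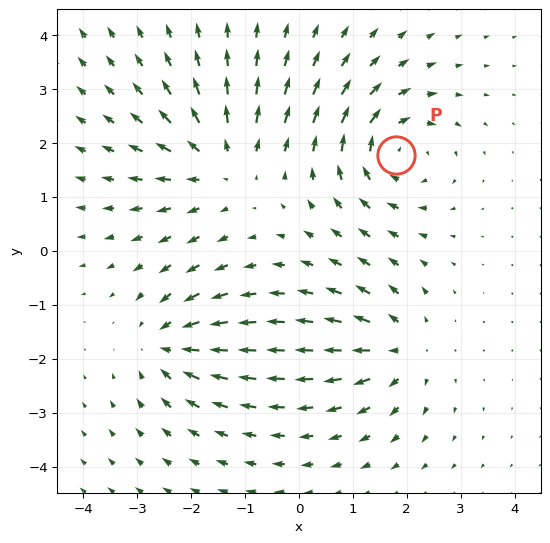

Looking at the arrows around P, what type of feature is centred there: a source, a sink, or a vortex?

At P (1.8, 1.8) the arrows circulate clockwise. Divergence ≈0, curl about -5 — near-zero divergence with nonzero curl is a vortex.

vortex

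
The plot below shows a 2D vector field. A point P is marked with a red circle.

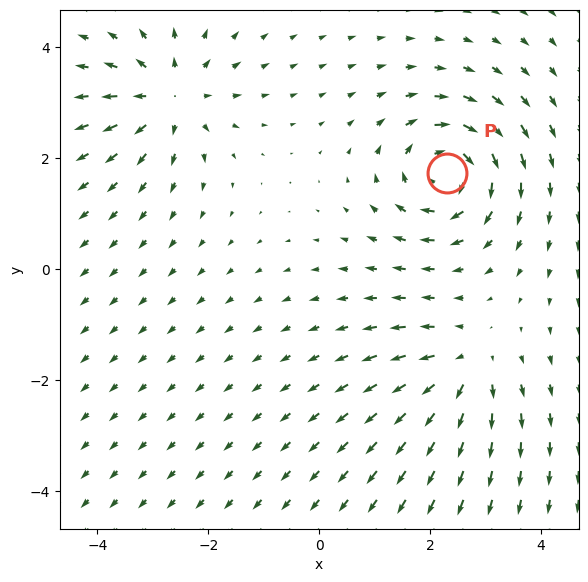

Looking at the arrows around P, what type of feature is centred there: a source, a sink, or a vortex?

vortex

At P (2.3, 1.7) the arrows circulate clockwise. Divergence ≈0, curl about -6 — near-zero divergence with nonzero curl is a vortex.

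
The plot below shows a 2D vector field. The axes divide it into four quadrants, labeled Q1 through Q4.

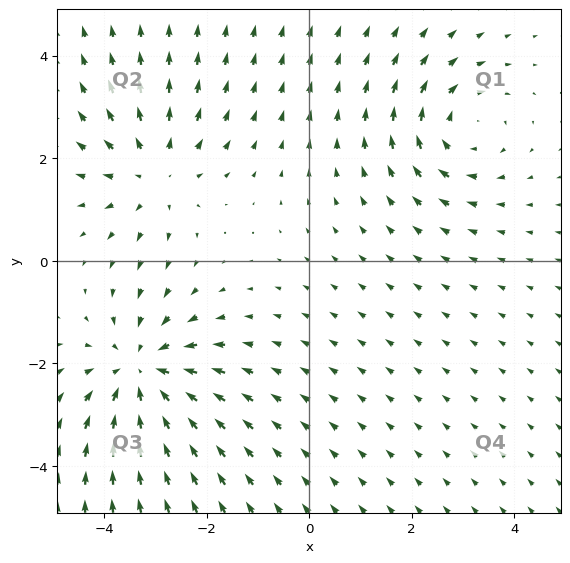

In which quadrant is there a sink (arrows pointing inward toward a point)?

Q3

The sink sits at approximately (-3.3, -2.2), which lies in quadrant Q3. The divergence there is about -3, negative as expected for a sink.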